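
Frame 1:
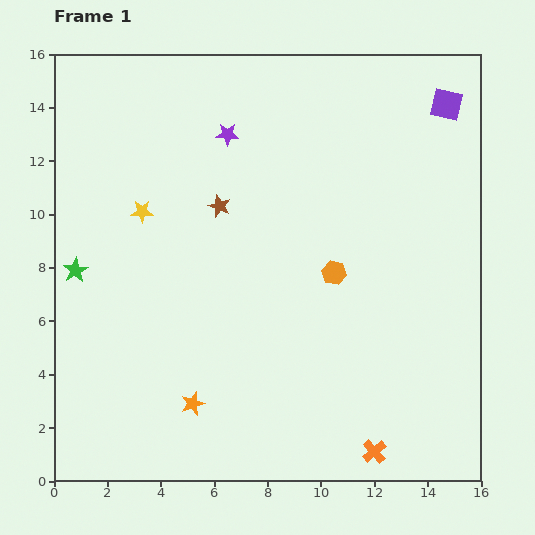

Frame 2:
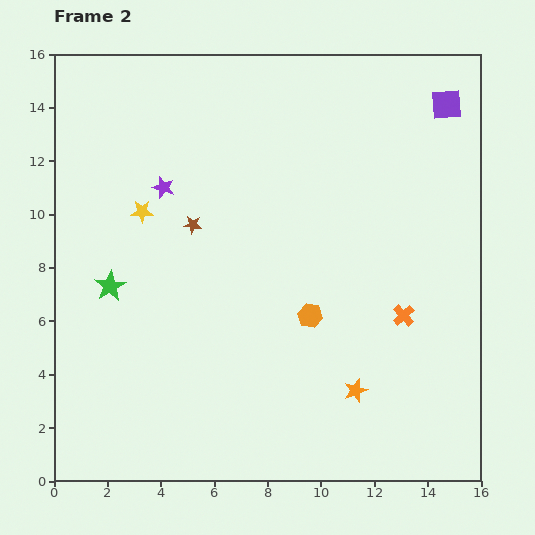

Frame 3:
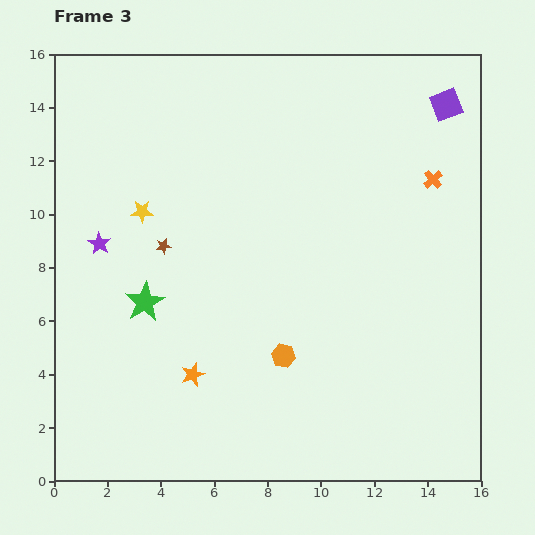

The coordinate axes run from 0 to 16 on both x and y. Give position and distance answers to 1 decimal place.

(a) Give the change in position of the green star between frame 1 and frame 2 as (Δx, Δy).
(1.3, -0.6)

The green star was at (0.8, 7.9) in frame 1 and (2.1, 7.3) in frame 2.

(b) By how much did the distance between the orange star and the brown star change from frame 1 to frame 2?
+1.2

Distance in frame 1: 7.5. Distance in frame 2: 8.7.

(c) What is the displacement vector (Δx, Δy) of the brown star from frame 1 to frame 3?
(-2.1, -1.5)

The brown star was at (6.2, 10.3) in frame 1 and (4.1, 8.8) in frame 3.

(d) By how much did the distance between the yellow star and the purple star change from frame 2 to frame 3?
+0.8

Distance in frame 2: 1.2. Distance in frame 3: 2.0.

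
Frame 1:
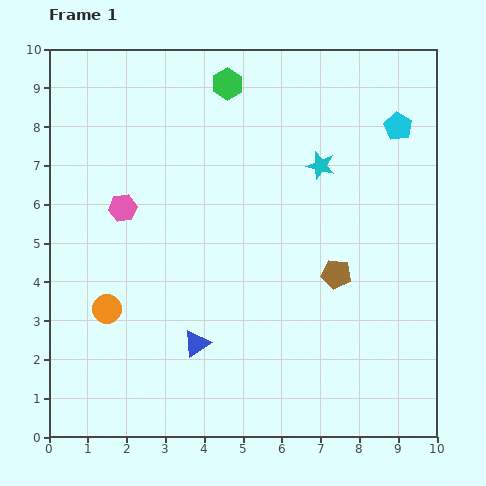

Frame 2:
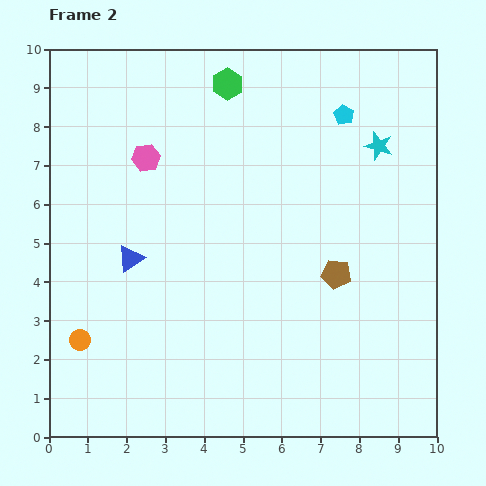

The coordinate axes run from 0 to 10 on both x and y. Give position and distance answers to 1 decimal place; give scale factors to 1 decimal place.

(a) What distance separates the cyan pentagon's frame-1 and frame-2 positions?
1.4

The cyan pentagon moved from (9.0, 8.0) to (7.6, 8.3), a distance of √(1.4² + 0.3²) ≈ 1.4.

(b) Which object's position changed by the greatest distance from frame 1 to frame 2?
the blue triangle

(moved 2.8; next 1.6)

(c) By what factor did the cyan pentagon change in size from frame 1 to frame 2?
0.7×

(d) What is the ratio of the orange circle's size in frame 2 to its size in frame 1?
0.7×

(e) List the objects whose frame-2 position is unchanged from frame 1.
the brown pentagon, the green hexagon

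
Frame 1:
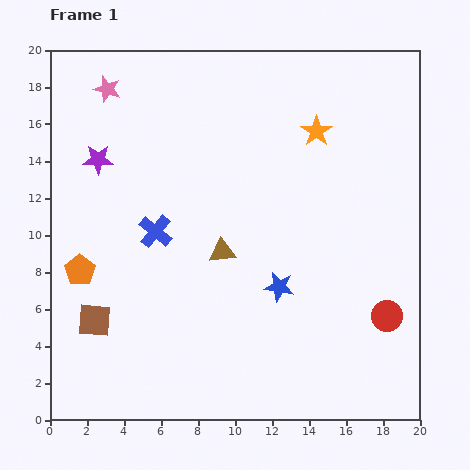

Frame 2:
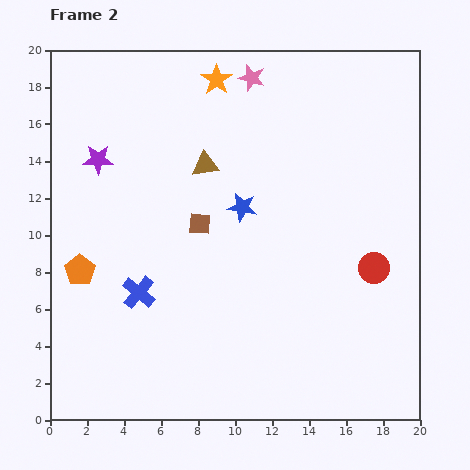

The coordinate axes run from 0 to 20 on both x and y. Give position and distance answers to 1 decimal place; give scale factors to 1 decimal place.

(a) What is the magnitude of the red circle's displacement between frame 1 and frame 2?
2.7

The red circle moved from (18.2, 5.6) to (17.5, 8.2), a distance of √(0.7² + 2.6²) ≈ 2.7.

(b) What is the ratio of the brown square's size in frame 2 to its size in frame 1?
0.7×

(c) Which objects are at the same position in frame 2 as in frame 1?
the orange pentagon, the purple star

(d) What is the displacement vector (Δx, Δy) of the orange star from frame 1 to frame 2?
(-5.4, 2.8)

The orange star was at (14.4, 15.6) in frame 1 and (9.0, 18.4) in frame 2.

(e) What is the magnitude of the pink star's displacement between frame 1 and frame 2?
7.8

The pink star moved from (3.1, 17.9) to (10.9, 18.5), a distance of √(7.8² + 0.6²) ≈ 7.8.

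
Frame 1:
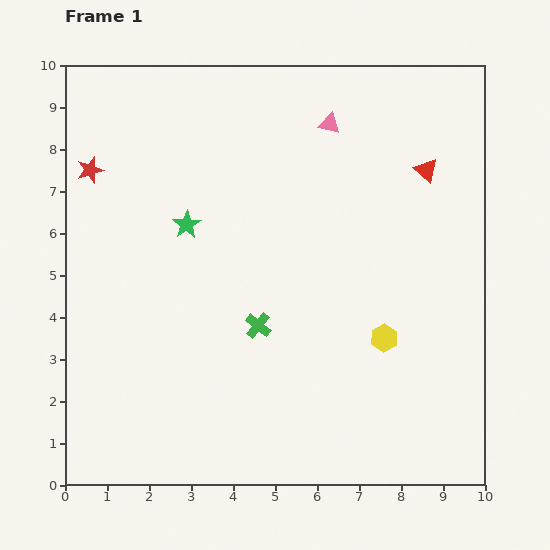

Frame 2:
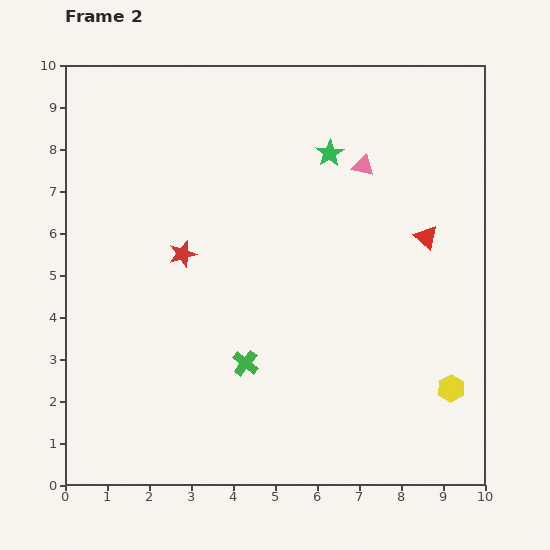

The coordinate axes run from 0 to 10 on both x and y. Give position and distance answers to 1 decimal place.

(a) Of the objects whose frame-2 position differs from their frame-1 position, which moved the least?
the green cross

(moved 0.9)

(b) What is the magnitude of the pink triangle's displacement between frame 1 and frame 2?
1.3

The pink triangle moved from (6.3, 8.6) to (7.1, 7.6), a distance of √(0.8² + 1.0²) ≈ 1.3.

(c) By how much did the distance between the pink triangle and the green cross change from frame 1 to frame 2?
+0.4

Distance in frame 1: 5.1. Distance in frame 2: 5.5.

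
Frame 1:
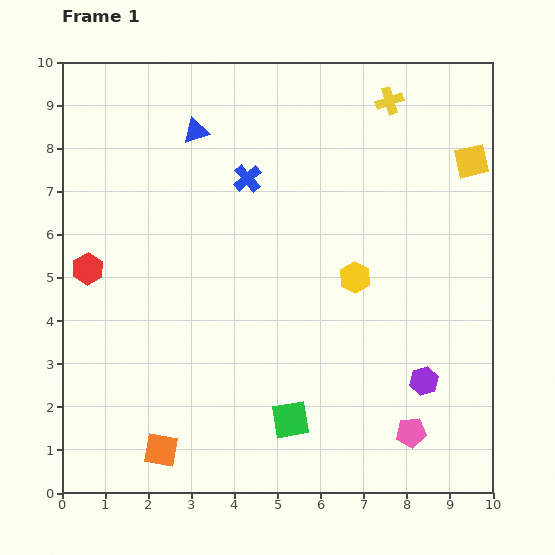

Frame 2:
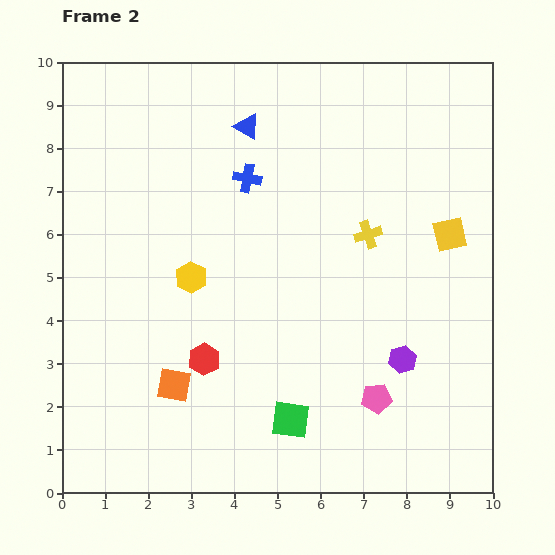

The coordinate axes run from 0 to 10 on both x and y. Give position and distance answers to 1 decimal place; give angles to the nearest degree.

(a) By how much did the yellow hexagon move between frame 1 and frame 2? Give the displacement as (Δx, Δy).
(-3.8, 0.0)

The yellow hexagon was at (6.8, 5.0) in frame 1 and (3.0, 5.0) in frame 2.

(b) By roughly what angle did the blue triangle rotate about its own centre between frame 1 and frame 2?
48° clockwise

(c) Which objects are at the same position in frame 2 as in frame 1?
the blue cross, the green square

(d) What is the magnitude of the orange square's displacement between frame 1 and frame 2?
1.5

The orange square moved from (2.3, 1.0) to (2.6, 2.5), a distance of √(0.3² + 1.5²) ≈ 1.5.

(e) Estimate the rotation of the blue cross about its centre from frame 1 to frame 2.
38° counter-clockwise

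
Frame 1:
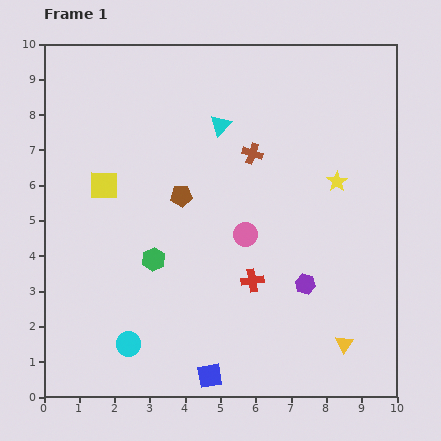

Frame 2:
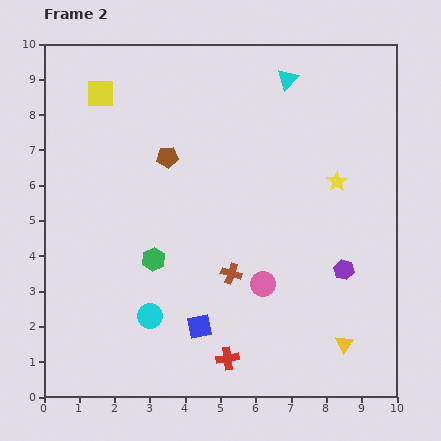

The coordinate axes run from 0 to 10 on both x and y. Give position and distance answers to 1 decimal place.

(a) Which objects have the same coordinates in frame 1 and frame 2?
the green hexagon, the yellow triangle, the yellow star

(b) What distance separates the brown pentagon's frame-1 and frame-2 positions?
1.2

The brown pentagon moved from (3.9, 5.7) to (3.5, 6.8), a distance of √(0.4² + 1.1²) ≈ 1.2.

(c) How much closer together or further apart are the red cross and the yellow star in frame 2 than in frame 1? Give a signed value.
+2.2

Distance in frame 1: 3.7. Distance in frame 2: 5.9.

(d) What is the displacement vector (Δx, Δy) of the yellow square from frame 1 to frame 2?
(-0.1, 2.6)

The yellow square was at (1.7, 6.0) in frame 1 and (1.6, 8.6) in frame 2.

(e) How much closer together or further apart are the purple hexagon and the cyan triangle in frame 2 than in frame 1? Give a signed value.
+0.5

Distance in frame 1: 5.1. Distance in frame 2: 5.6.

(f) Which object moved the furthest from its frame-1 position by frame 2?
the brown cross

(moved 3.5; next 2.6)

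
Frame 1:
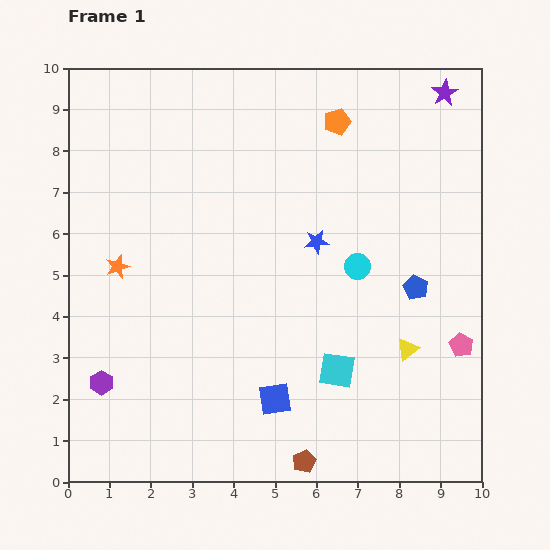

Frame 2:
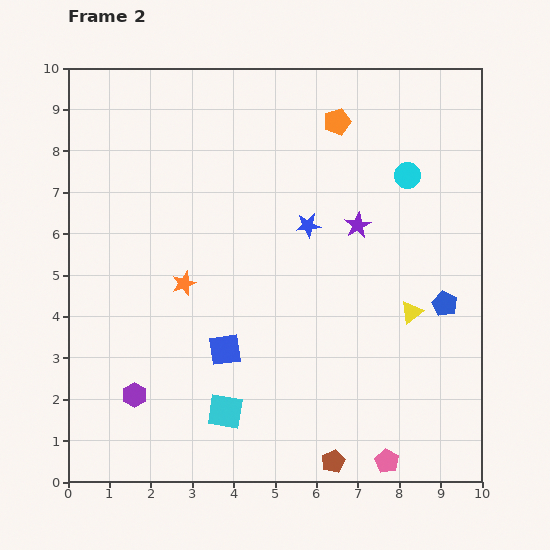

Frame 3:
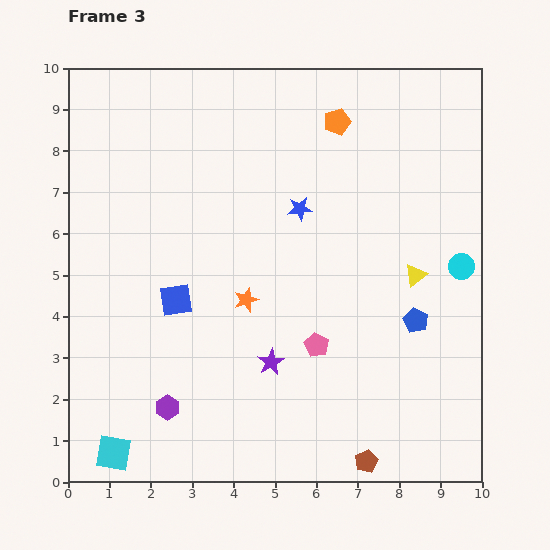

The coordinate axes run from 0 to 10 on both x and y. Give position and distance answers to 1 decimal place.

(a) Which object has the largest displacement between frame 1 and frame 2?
the purple star

(moved 3.8; next 3.3)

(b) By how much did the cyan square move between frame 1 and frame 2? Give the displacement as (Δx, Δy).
(-2.7, -1.0)

The cyan square was at (6.5, 2.7) in frame 1 and (3.8, 1.7) in frame 2.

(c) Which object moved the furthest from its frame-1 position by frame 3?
the purple star

(moved 7.7; next 5.8)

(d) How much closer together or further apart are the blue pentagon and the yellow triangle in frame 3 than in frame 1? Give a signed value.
-0.4

Distance in frame 1: 1.5. Distance in frame 3: 1.1.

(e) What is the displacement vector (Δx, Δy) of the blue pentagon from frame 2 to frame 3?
(-0.7, -0.4)

The blue pentagon was at (9.1, 4.3) in frame 2 and (8.4, 3.9) in frame 3.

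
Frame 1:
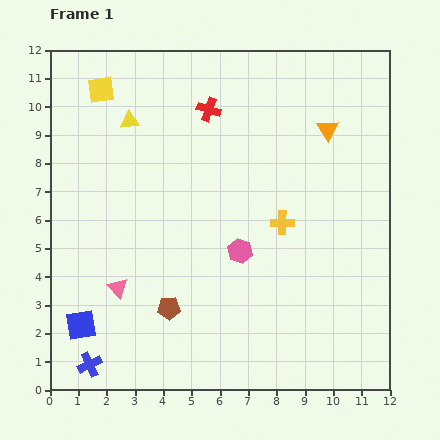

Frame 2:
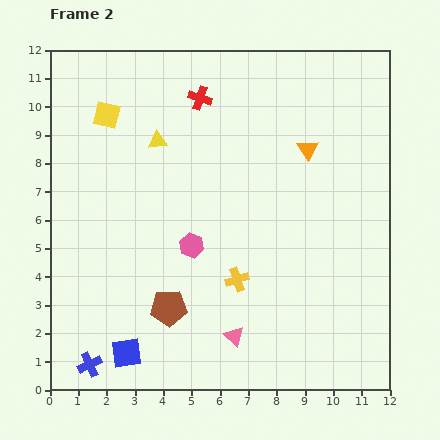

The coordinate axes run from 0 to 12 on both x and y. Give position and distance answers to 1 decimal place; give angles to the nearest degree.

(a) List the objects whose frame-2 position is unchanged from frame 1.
the brown pentagon, the blue cross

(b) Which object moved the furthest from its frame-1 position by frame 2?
the pink triangle

(moved 4.4; next 2.6)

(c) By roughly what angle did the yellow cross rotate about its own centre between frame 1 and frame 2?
18° counter-clockwise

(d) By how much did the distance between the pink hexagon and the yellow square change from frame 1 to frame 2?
-2.0

Distance in frame 1: 7.5. Distance in frame 2: 5.5.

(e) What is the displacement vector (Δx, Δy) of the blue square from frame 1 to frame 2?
(1.6, -1.0)

The blue square was at (1.1, 2.3) in frame 1 and (2.7, 1.3) in frame 2.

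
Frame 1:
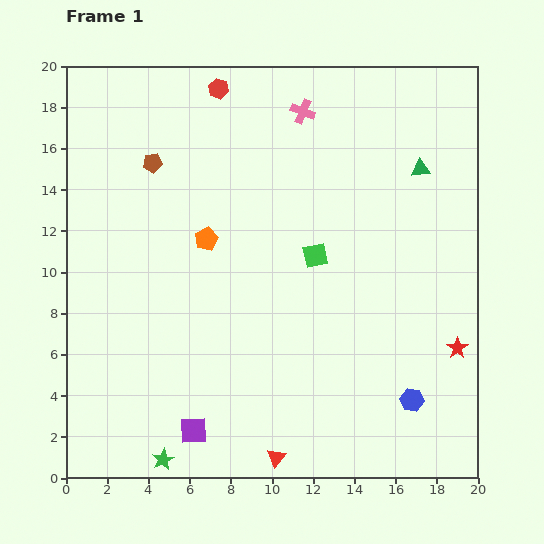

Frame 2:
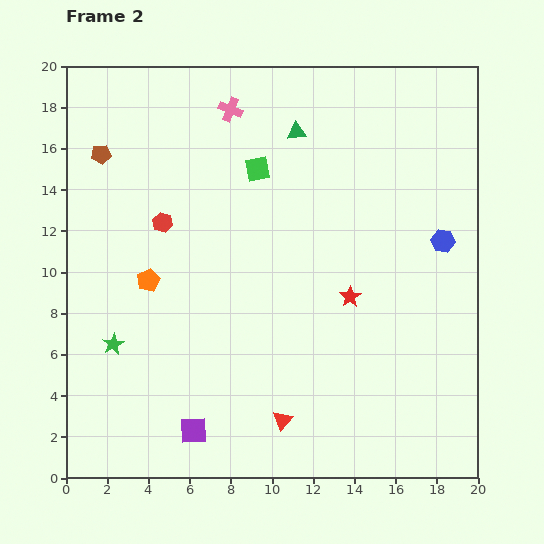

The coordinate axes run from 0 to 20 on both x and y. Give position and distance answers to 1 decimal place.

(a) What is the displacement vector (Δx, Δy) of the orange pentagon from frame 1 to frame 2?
(-2.8, -2.0)

The orange pentagon was at (6.8, 11.6) in frame 1 and (4.0, 9.6) in frame 2.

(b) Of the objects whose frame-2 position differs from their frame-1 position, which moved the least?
the red triangle

(moved 1.8)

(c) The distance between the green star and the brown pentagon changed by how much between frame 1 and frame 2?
-5.2

Distance in frame 1: 14.4. Distance in frame 2: 9.2.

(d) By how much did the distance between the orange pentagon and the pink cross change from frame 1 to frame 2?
+1.4

Distance in frame 1: 7.8. Distance in frame 2: 9.2.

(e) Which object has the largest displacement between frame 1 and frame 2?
the blue hexagon

(moved 7.8; next 7.0)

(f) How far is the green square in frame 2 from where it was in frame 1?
5.0

The green square moved from (12.1, 10.8) to (9.3, 15.0), a distance of √(2.8² + 4.2²) ≈ 5.0.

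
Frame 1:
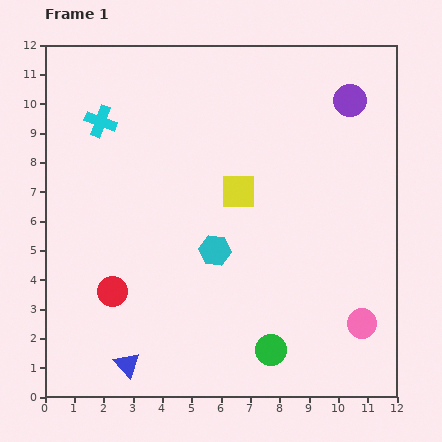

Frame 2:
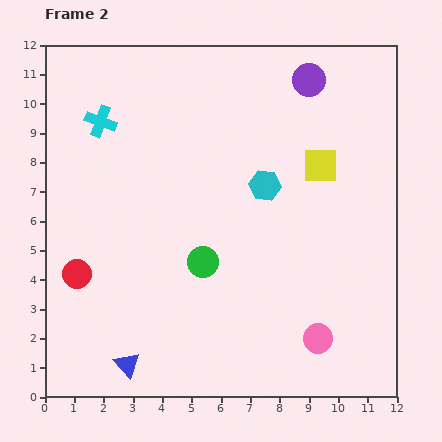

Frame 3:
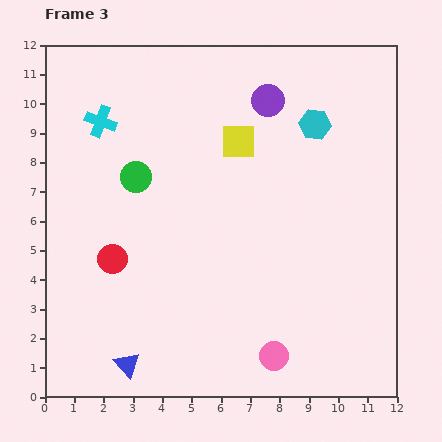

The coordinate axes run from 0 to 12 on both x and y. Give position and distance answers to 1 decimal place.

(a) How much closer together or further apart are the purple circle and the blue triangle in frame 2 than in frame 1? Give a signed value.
-0.3

Distance in frame 1: 11.8. Distance in frame 2: 11.5.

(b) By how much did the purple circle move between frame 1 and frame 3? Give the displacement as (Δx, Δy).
(-2.8, 0.0)

The purple circle was at (10.4, 10.1) in frame 1 and (7.6, 10.1) in frame 3.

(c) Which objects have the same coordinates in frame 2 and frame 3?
the cyan cross, the blue triangle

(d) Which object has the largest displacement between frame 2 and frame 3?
the green circle

(moved 3.7; next 2.9)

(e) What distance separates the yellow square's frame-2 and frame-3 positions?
2.9

The yellow square moved from (9.4, 7.9) to (6.6, 8.7), a distance of √(2.8² + 0.8²) ≈ 2.9.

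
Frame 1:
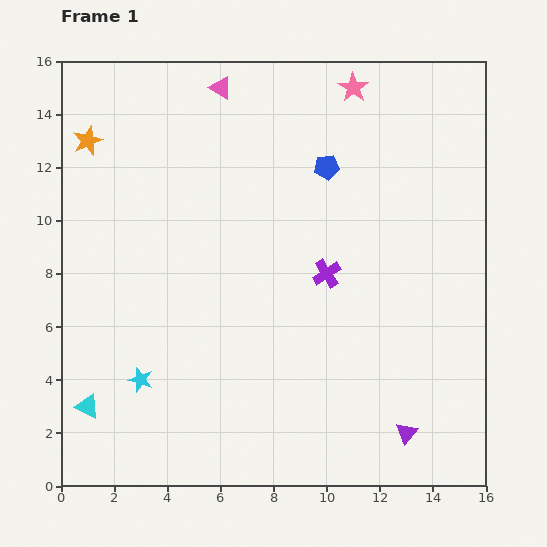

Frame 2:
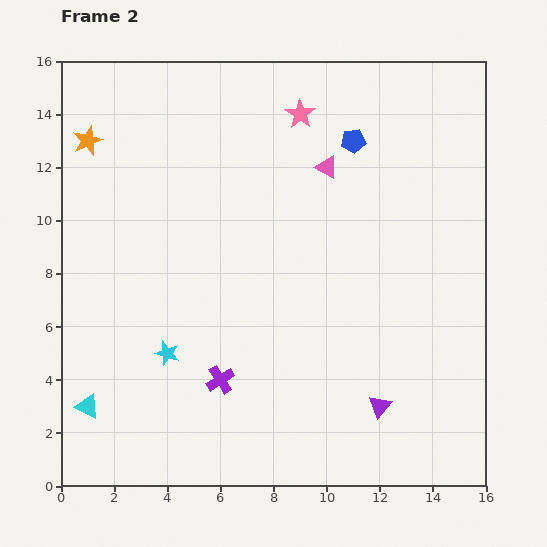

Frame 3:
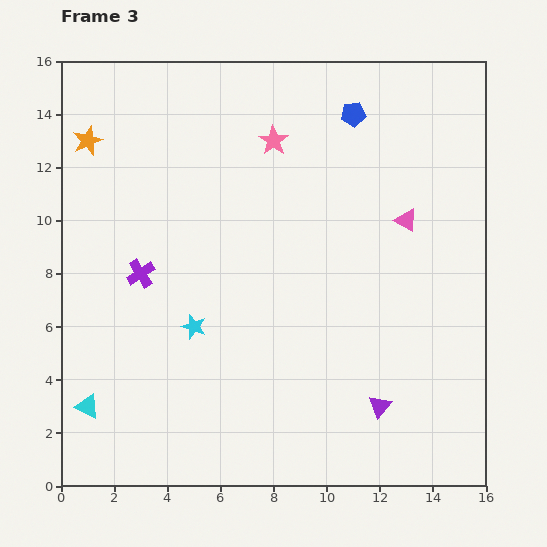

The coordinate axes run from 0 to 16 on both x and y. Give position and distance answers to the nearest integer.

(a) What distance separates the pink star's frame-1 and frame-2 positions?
2

The pink star moved from (11, 15) to (9, 14), a distance of √(2² + 1²) ≈ 2.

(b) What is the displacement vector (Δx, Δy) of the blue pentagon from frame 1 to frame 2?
(1, 1)

The blue pentagon was at (10, 12) in frame 1 and (11, 13) in frame 2.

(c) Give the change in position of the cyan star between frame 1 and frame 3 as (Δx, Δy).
(2, 2)

The cyan star was at (3, 4) in frame 1 and (5, 6) in frame 3.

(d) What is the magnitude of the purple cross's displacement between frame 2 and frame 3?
5

The purple cross moved from (6, 4) to (3, 8), a distance of √(3² + 4²) ≈ 5.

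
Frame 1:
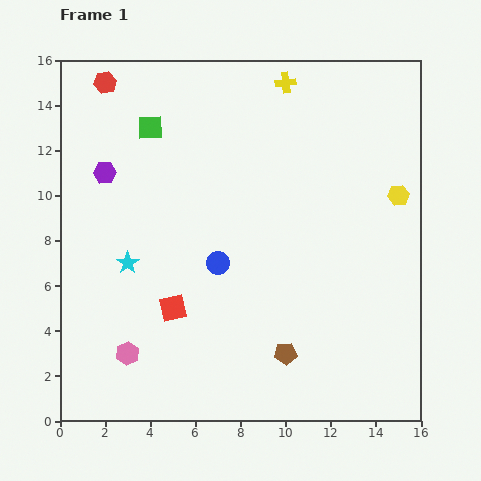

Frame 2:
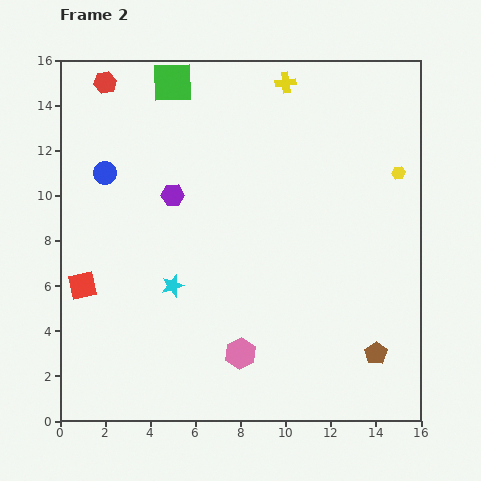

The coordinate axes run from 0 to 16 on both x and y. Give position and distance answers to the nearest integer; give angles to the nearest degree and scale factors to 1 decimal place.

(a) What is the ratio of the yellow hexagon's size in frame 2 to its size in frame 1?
0.7×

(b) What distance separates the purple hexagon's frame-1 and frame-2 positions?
3

The purple hexagon moved from (2, 11) to (5, 10), a distance of √(3² + 1²) ≈ 3.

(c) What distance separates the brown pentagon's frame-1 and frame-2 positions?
4

The brown pentagon moved from (10, 3) to (14, 3), a distance of √(4² + 0²) ≈ 4.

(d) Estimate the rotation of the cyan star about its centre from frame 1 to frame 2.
20° clockwise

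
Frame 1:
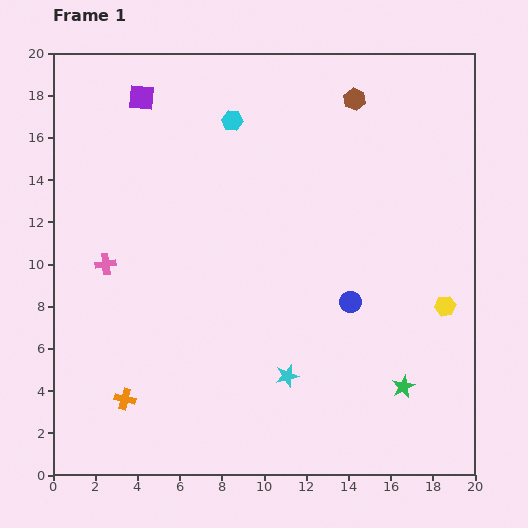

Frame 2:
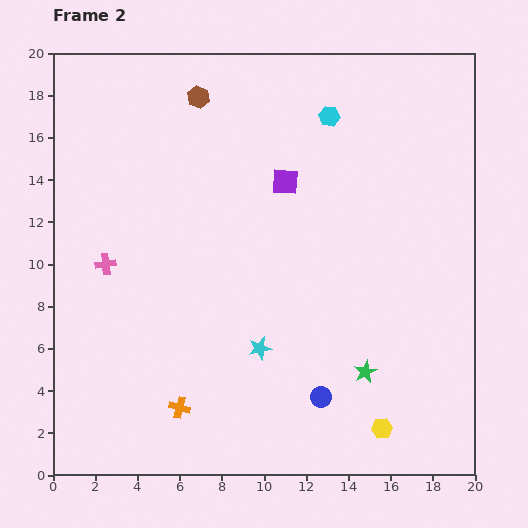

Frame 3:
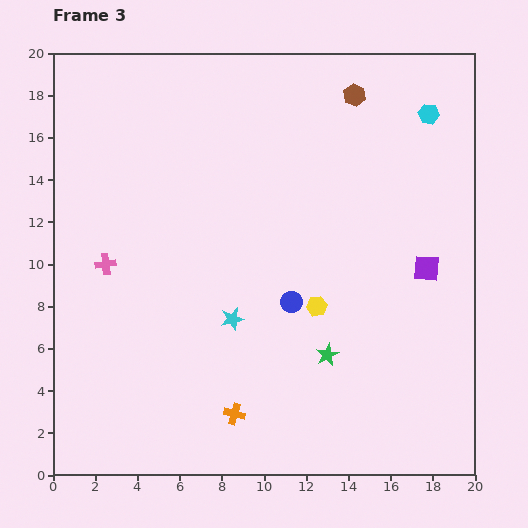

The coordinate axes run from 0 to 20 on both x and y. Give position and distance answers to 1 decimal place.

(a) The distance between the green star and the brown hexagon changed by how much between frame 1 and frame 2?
+1.4

Distance in frame 1: 13.8. Distance in frame 2: 15.2.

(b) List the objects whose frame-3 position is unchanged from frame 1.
the pink cross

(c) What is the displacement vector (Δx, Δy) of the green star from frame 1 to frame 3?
(-3.6, 1.5)

The green star was at (16.6, 4.2) in frame 1 and (13.0, 5.7) in frame 3.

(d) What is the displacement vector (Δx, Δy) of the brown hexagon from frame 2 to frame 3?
(7.4, 0.1)

The brown hexagon was at (6.9, 17.9) in frame 2 and (14.3, 18.0) in frame 3.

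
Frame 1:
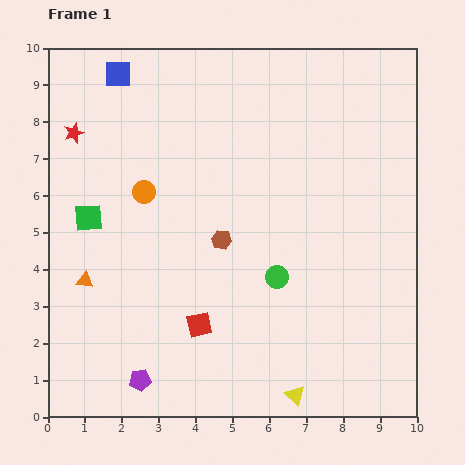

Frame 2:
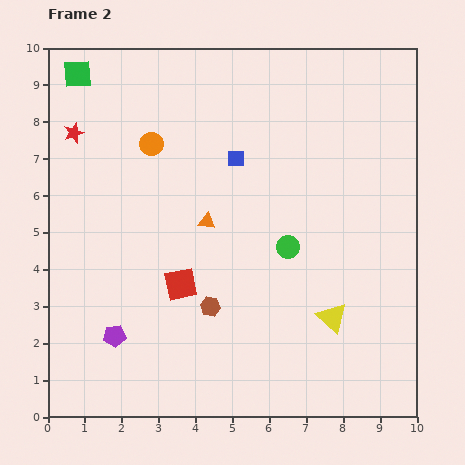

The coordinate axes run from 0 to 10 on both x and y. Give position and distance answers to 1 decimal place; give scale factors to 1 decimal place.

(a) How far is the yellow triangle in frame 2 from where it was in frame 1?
2.3

The yellow triangle moved from (6.7, 0.6) to (7.7, 2.7), a distance of √(1.0² + 2.1²) ≈ 2.3.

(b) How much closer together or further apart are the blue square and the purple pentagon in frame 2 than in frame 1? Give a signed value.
-2.5

Distance in frame 1: 8.3. Distance in frame 2: 5.8.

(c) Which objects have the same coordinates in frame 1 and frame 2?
the red star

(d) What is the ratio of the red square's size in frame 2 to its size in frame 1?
1.3×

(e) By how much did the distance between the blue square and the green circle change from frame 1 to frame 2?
-4.2

Distance in frame 1: 7.0. Distance in frame 2: 2.8.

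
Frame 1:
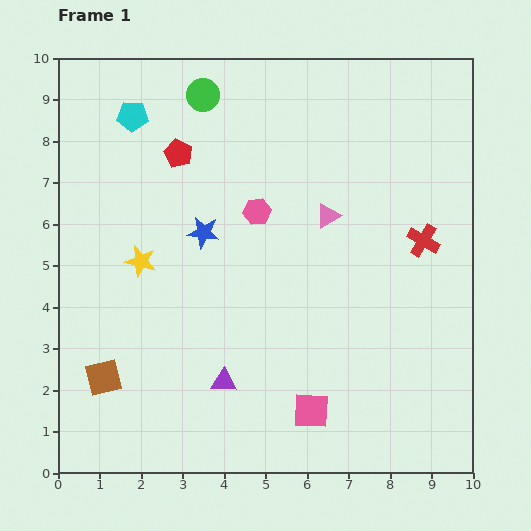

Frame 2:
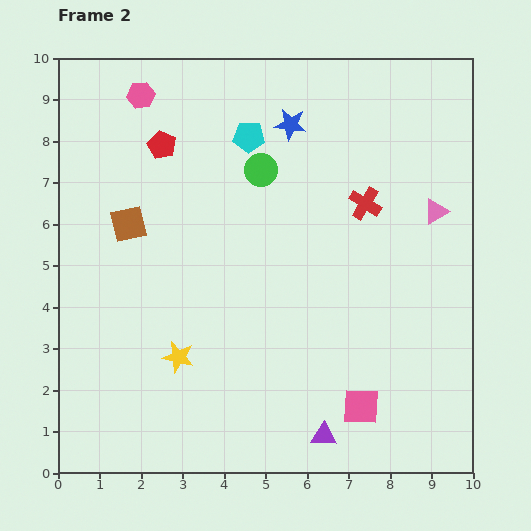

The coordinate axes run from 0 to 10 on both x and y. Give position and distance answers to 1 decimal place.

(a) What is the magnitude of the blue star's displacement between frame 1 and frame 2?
3.3

The blue star moved from (3.5, 5.8) to (5.6, 8.4), a distance of √(2.1² + 2.6²) ≈ 3.3.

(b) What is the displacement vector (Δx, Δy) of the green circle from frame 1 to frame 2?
(1.4, -1.8)

The green circle was at (3.5, 9.1) in frame 1 and (4.9, 7.3) in frame 2.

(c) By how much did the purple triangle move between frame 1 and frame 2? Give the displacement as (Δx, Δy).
(2.4, -1.3)

The purple triangle was at (4.0, 2.2) in frame 1 and (6.4, 0.9) in frame 2.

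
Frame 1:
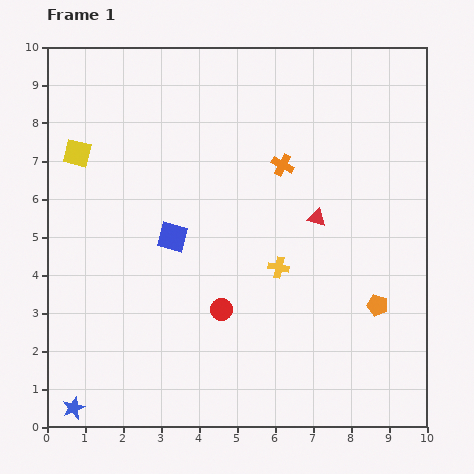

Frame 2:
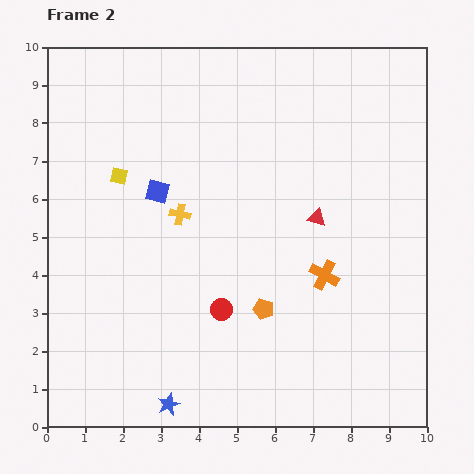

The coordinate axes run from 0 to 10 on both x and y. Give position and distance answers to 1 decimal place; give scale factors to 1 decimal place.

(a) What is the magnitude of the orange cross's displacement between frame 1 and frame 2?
3.1

The orange cross moved from (6.2, 6.9) to (7.3, 4.0), a distance of √(1.1² + 2.9²) ≈ 3.1.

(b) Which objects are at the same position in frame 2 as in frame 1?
the red triangle, the red circle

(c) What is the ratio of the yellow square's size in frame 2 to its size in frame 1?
0.6×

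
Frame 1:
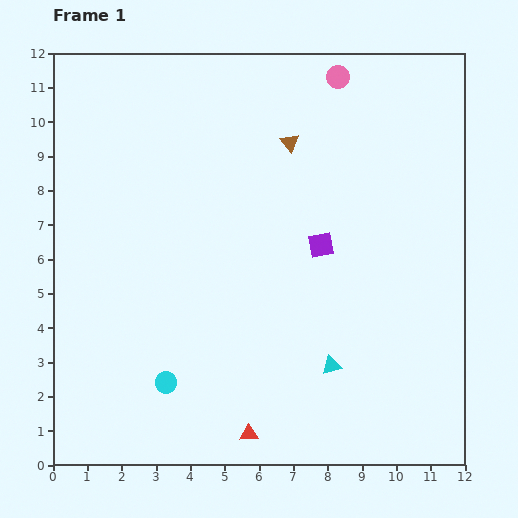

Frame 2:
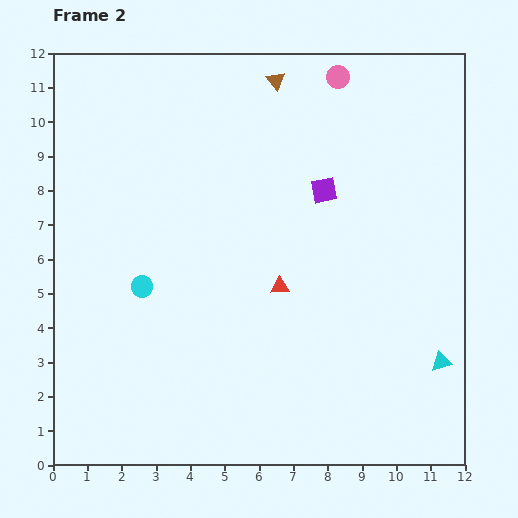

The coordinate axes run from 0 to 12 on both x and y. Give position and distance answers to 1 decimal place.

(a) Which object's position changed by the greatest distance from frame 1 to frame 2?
the red triangle

(moved 4.4; next 3.2)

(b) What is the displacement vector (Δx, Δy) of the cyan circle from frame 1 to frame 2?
(-0.7, 2.8)

The cyan circle was at (3.3, 2.4) in frame 1 and (2.6, 5.2) in frame 2.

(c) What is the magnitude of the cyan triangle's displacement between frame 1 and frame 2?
3.2

The cyan triangle moved from (8.1, 2.9) to (11.3, 3.0), a distance of √(3.2² + 0.1²) ≈ 3.2.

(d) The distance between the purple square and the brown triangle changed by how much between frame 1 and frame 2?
+0.4

Distance in frame 1: 3.1. Distance in frame 2: 3.5.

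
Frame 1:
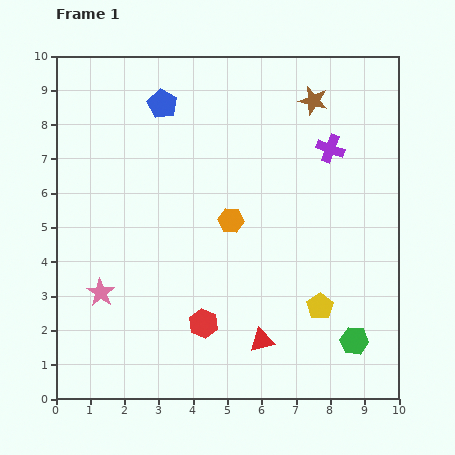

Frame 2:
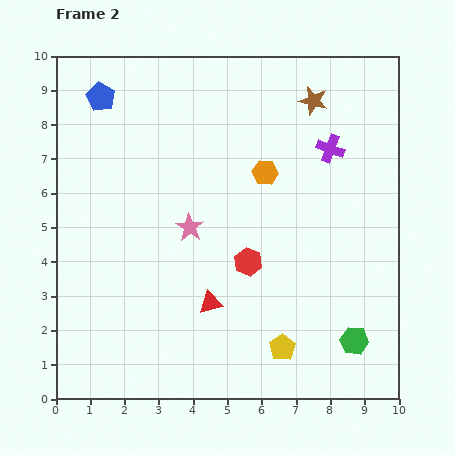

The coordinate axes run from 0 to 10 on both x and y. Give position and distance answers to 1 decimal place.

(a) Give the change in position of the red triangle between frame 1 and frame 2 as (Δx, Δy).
(-1.5, 1.1)

The red triangle was at (6.0, 1.7) in frame 1 and (4.5, 2.8) in frame 2.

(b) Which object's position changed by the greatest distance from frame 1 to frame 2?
the pink star

(moved 3.2; next 2.2)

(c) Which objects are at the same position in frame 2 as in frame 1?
the green hexagon, the brown star, the purple cross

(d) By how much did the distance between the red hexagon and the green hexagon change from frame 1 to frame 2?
-0.5

Distance in frame 1: 4.4. Distance in frame 2: 3.9.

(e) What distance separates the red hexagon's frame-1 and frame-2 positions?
2.2

The red hexagon moved from (4.3, 2.2) to (5.6, 4.0), a distance of √(1.3² + 1.8²) ≈ 2.2.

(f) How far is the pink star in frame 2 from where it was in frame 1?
3.2

The pink star moved from (1.3, 3.1) to (3.9, 5.0), a distance of √(2.6² + 1.9²) ≈ 3.2.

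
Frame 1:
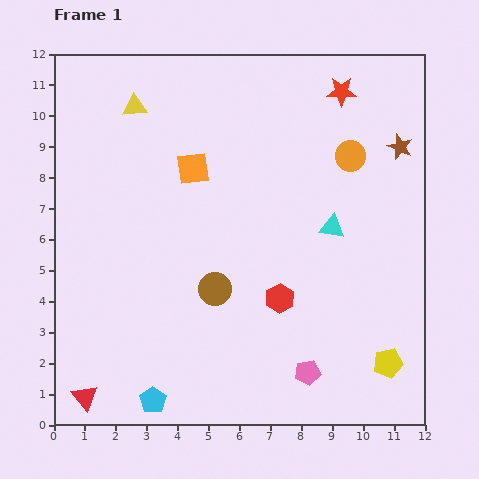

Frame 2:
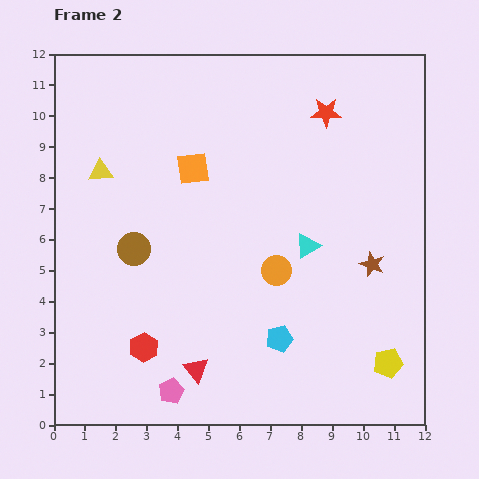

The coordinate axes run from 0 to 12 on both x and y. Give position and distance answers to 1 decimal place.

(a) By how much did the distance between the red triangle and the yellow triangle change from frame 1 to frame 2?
-2.4

Distance in frame 1: 9.5. Distance in frame 2: 7.1.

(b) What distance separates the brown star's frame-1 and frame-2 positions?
3.9

The brown star moved from (11.2, 9.0) to (10.3, 5.2), a distance of √(0.9² + 3.8²) ≈ 3.9.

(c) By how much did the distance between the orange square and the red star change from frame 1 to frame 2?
-0.7

Distance in frame 1: 5.4. Distance in frame 2: 4.7.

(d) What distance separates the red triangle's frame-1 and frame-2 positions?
3.7

The red triangle moved from (1.0, 0.9) to (4.6, 1.8), a distance of √(3.6² + 0.9²) ≈ 3.7.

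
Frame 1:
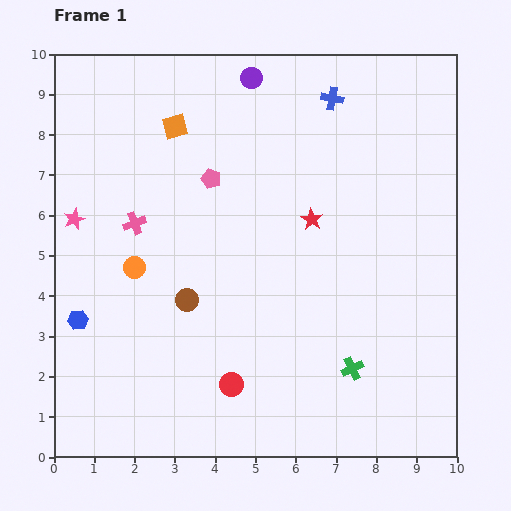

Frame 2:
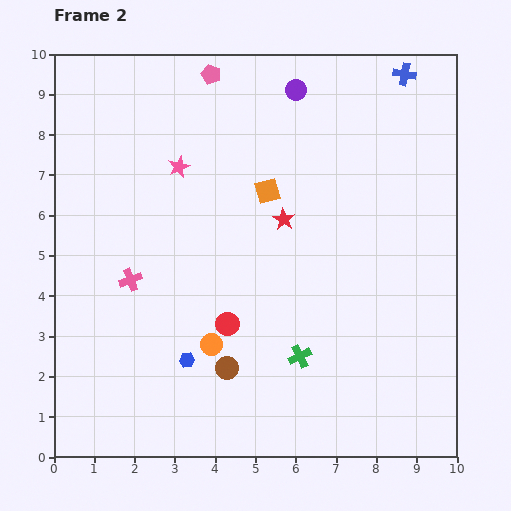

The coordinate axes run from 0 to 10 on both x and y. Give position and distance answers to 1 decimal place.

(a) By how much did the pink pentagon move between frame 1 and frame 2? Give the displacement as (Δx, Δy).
(0.0, 2.6)

The pink pentagon was at (3.9, 6.9) in frame 1 and (3.9, 9.5) in frame 2.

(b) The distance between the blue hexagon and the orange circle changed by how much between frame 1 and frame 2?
-1.2

Distance in frame 1: 1.9. Distance in frame 2: 0.7.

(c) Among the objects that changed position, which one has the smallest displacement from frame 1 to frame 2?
the red star

(moved 0.7)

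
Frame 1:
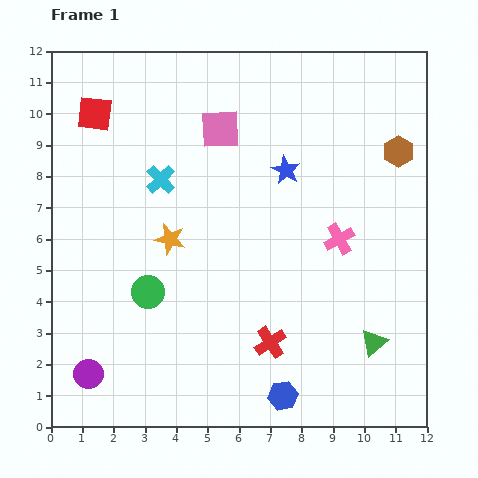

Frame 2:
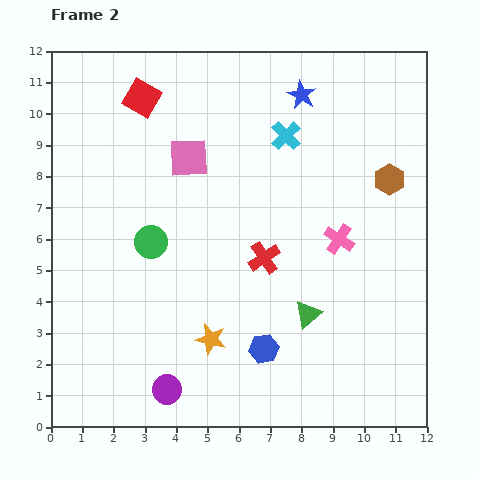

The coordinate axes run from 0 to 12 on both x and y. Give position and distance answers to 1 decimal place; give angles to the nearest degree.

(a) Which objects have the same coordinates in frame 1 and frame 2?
the pink cross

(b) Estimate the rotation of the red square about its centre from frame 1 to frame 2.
22° clockwise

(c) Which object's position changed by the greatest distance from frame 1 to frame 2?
the cyan cross

(moved 4.2; next 3.5)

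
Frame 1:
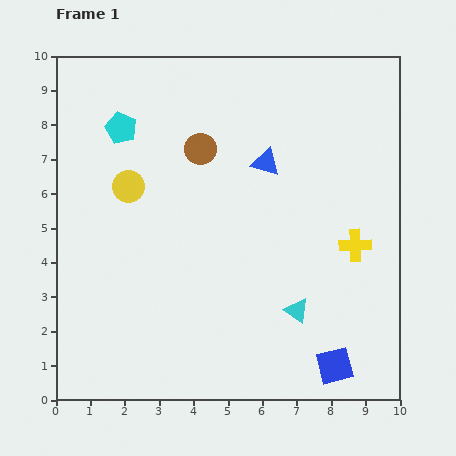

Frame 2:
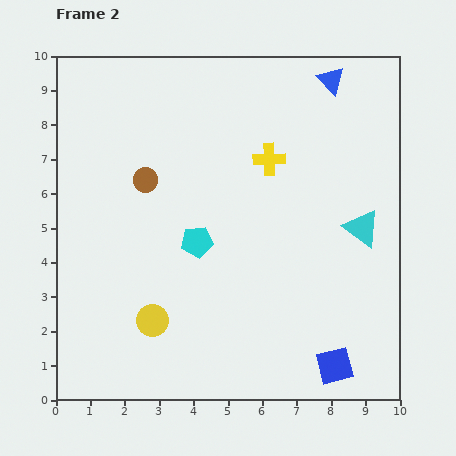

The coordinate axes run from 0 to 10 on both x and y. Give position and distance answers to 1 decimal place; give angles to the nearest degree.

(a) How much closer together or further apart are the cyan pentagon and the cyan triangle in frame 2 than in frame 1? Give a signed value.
-2.6

Distance in frame 1: 7.4. Distance in frame 2: 4.8.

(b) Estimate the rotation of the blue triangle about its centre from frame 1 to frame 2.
28° clockwise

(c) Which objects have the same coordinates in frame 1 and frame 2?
the blue square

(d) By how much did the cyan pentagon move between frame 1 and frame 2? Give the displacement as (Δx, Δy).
(2.2, -3.3)

The cyan pentagon was at (1.9, 7.9) in frame 1 and (4.1, 4.6) in frame 2.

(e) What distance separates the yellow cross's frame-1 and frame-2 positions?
3.5

The yellow cross moved from (8.7, 4.5) to (6.2, 7.0), a distance of √(2.5² + 2.5²) ≈ 3.5.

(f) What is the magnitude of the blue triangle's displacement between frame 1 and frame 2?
3.1

The blue triangle moved from (6.1, 6.9) to (8.0, 9.3), a distance of √(1.9² + 2.4²) ≈ 3.1.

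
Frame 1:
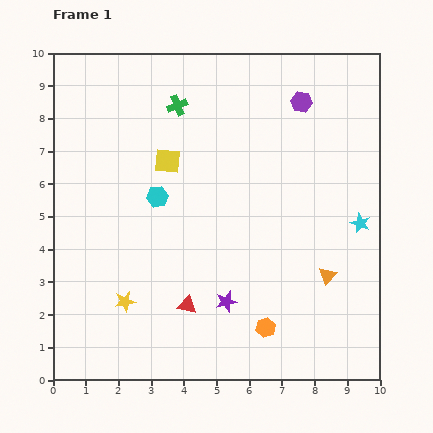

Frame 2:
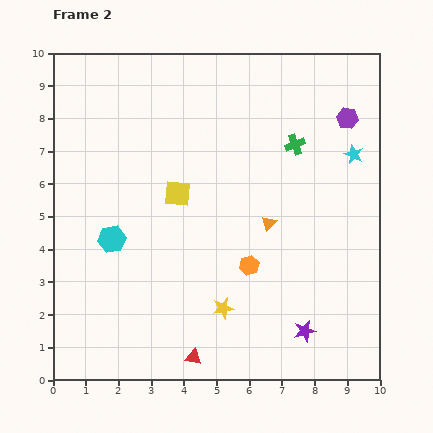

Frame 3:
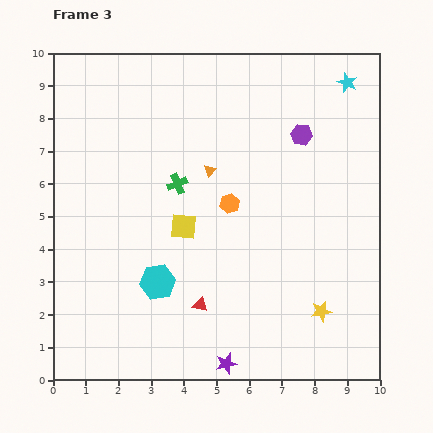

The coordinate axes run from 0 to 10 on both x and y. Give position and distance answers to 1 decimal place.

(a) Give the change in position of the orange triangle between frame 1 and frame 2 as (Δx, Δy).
(-1.8, 1.6)

The orange triangle was at (8.4, 3.2) in frame 1 and (6.6, 4.8) in frame 2.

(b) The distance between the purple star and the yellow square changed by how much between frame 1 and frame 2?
+1.0

Distance in frame 1: 4.7. Distance in frame 2: 5.7.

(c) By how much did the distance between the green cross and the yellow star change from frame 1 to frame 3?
-0.3

Distance in frame 1: 6.2. Distance in frame 3: 5.9.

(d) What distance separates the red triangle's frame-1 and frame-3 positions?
0.4

The red triangle moved from (4.1, 2.3) to (4.5, 2.3), a distance of √(0.4² + 0.0²) ≈ 0.4.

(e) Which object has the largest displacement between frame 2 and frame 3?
the green cross

(moved 3.8; next 3.0)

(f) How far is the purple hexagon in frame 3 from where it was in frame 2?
1.5

The purple hexagon moved from (9.0, 8.0) to (7.6, 7.5), a distance of √(1.4² + 0.5²) ≈ 1.5.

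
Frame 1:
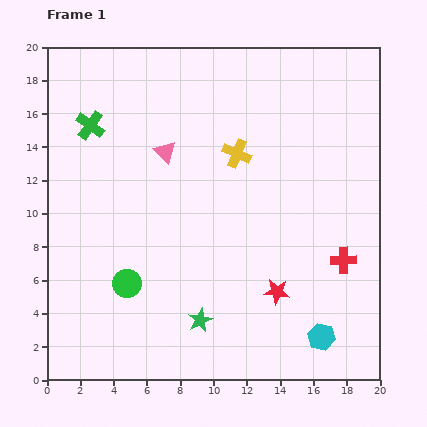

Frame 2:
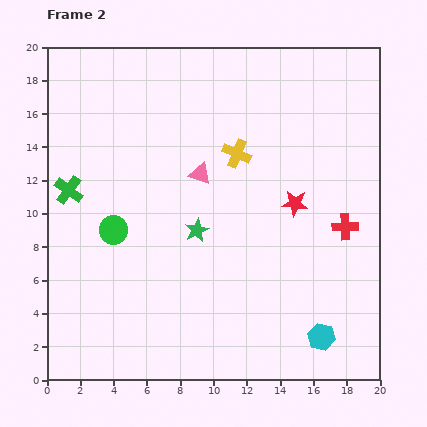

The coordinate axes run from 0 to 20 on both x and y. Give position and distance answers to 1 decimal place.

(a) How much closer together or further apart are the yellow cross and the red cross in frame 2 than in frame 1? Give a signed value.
-1.3

Distance in frame 1: 9.1. Distance in frame 2: 7.8.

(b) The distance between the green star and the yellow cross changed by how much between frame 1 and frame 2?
-5.0

Distance in frame 1: 10.2. Distance in frame 2: 5.2.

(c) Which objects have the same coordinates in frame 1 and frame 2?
the yellow cross, the cyan hexagon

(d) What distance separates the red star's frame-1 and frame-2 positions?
5.4

The red star moved from (13.8, 5.3) to (14.9, 10.6), a distance of √(1.1² + 5.3²) ≈ 5.4.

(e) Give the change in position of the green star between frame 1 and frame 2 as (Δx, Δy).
(-0.2, 5.4)

The green star was at (9.2, 3.6) in frame 1 and (9.0, 9.0) in frame 2.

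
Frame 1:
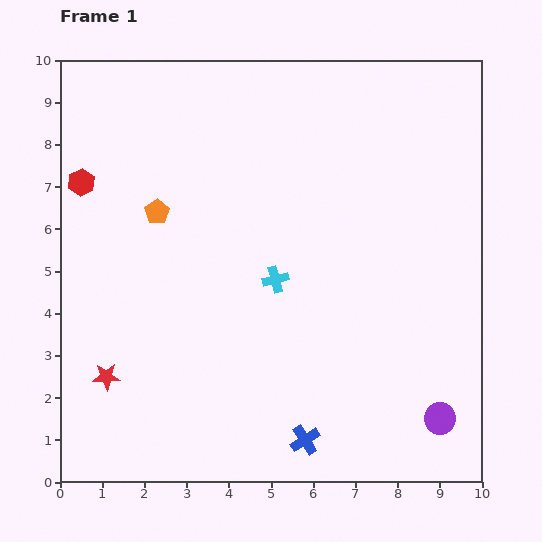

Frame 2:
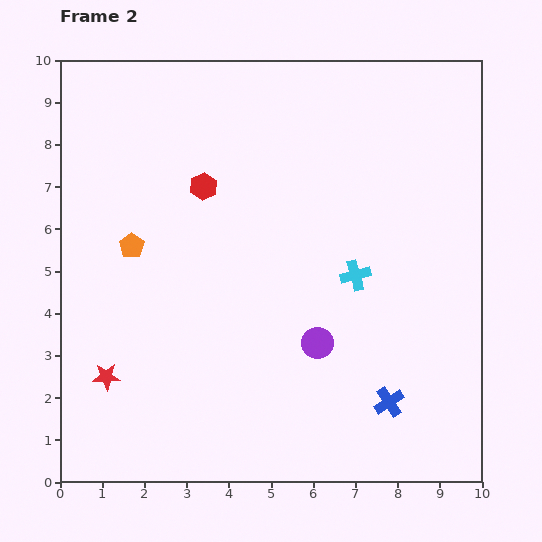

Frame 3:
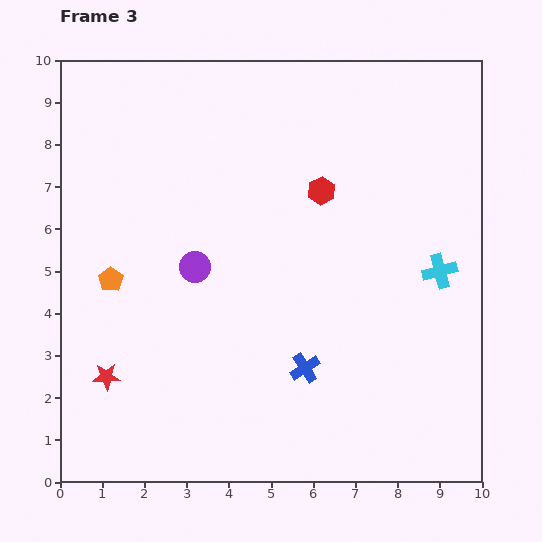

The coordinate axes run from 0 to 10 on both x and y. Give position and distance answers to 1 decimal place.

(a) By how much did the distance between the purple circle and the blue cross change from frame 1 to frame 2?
-1.0

Distance in frame 1: 3.2. Distance in frame 2: 2.2.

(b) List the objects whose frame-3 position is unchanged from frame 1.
the red star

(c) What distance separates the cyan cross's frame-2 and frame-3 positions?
2.0

The cyan cross moved from (7.0, 4.9) to (9.0, 5.0), a distance of √(2.0² + 0.1²) ≈ 2.0.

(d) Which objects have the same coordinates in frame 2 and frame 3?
the red star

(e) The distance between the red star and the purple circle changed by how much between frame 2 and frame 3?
-1.8

Distance in frame 2: 5.1. Distance in frame 3: 3.3.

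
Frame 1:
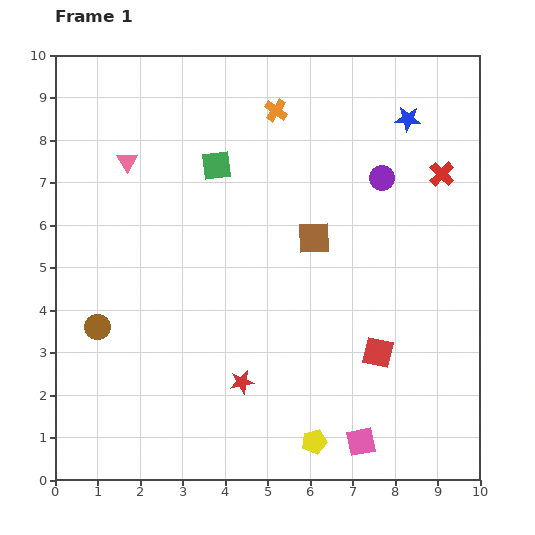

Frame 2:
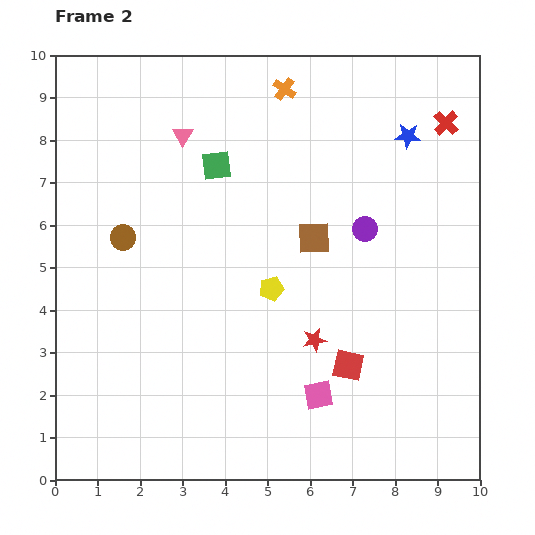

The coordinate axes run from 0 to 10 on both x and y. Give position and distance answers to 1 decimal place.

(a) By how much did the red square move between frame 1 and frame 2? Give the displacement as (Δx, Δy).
(-0.7, -0.3)

The red square was at (7.6, 3.0) in frame 1 and (6.9, 2.7) in frame 2.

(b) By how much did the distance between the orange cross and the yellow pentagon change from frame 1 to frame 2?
-3.2

Distance in frame 1: 7.9. Distance in frame 2: 4.7.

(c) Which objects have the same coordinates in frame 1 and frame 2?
the brown square, the green square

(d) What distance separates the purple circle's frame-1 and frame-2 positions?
1.3

The purple circle moved from (7.7, 7.1) to (7.3, 5.9), a distance of √(0.4² + 1.2²) ≈ 1.3.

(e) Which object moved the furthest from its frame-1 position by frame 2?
the yellow pentagon

(moved 3.7; next 2.2)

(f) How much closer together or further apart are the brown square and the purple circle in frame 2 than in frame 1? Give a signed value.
-0.9

Distance in frame 1: 2.1. Distance in frame 2: 1.2.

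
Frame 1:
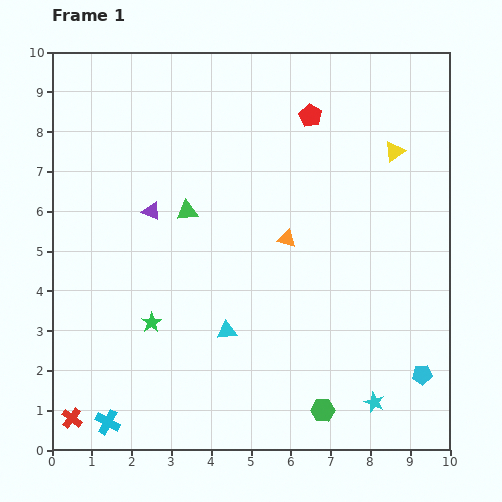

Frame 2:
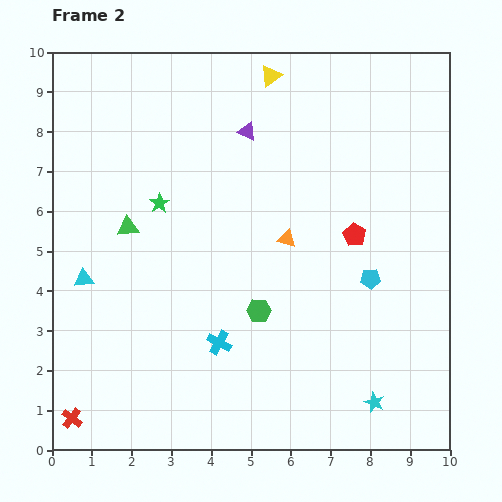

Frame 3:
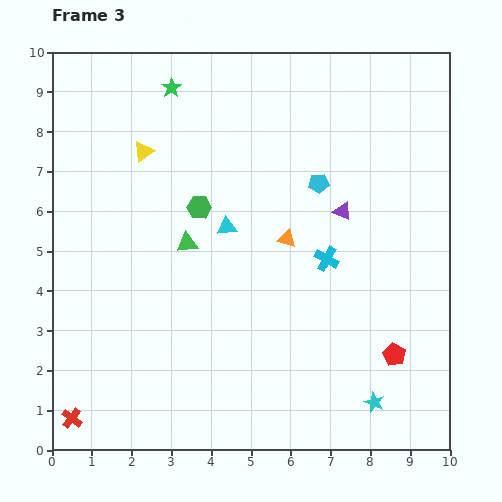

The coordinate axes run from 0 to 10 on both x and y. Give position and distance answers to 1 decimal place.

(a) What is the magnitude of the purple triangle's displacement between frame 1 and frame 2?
3.1

The purple triangle moved from (2.5, 6.0) to (4.9, 8.0), a distance of √(2.4² + 2.0²) ≈ 3.1.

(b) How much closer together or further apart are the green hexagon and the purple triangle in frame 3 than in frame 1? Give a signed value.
-3.0

Distance in frame 1: 6.6. Distance in frame 3: 3.6.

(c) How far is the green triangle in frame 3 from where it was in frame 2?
1.6

The green triangle moved from (1.9, 5.6) to (3.4, 5.2), a distance of √(1.5² + 0.4²) ≈ 1.6.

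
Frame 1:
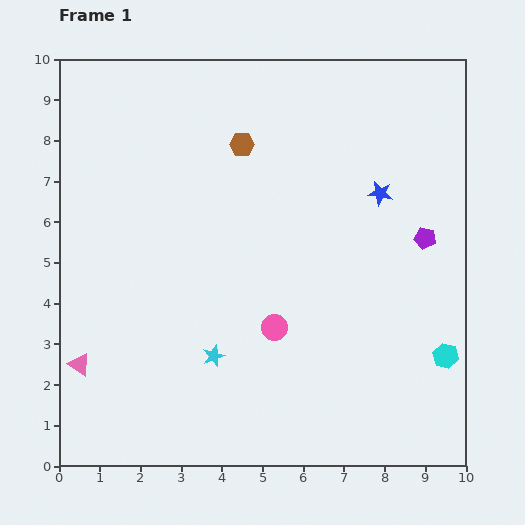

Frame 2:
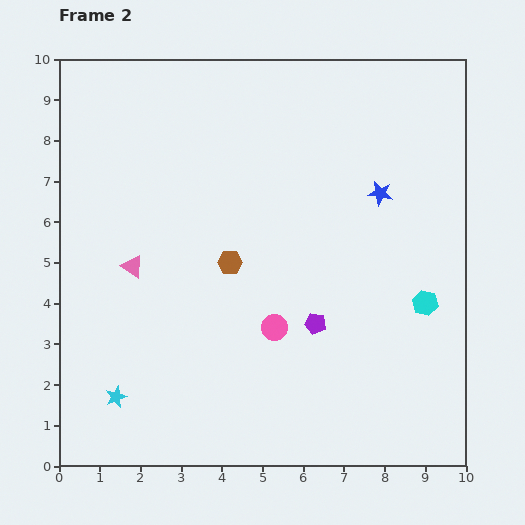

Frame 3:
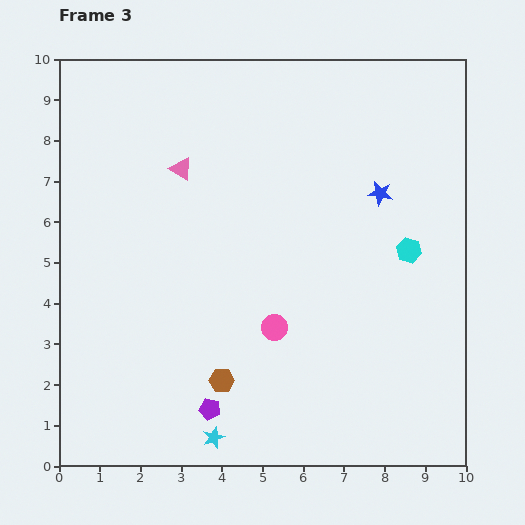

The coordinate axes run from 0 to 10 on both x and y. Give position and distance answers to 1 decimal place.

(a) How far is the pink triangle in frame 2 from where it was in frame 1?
2.7

The pink triangle moved from (0.5, 2.5) to (1.8, 4.9), a distance of √(1.3² + 2.4²) ≈ 2.7.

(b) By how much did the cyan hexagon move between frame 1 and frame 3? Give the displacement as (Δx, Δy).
(-0.9, 2.6)

The cyan hexagon was at (9.5, 2.7) in frame 1 and (8.6, 5.3) in frame 3.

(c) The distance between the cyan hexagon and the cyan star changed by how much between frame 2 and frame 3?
-1.3

Distance in frame 2: 7.9. Distance in frame 3: 6.6.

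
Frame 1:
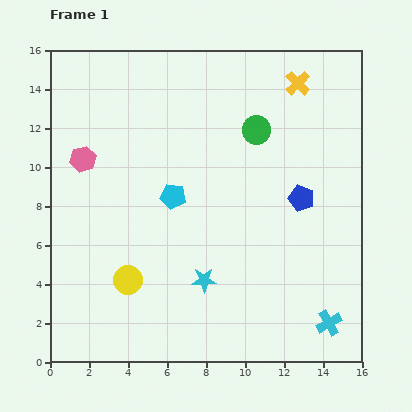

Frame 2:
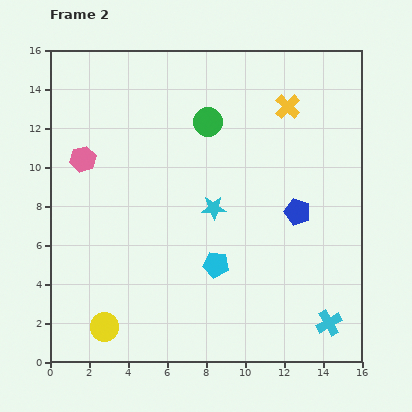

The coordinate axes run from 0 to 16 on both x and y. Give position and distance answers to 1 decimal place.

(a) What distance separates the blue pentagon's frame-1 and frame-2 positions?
0.7

The blue pentagon moved from (12.9, 8.4) to (12.7, 7.7), a distance of √(0.2² + 0.7²) ≈ 0.7.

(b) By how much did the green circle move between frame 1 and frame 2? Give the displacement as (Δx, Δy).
(-2.5, 0.4)

The green circle was at (10.6, 11.9) in frame 1 and (8.1, 12.3) in frame 2.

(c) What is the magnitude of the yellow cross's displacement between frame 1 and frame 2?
1.3

The yellow cross moved from (12.7, 14.3) to (12.2, 13.1), a distance of √(0.5² + 1.2²) ≈ 1.3.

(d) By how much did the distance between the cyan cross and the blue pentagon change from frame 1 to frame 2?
-0.7

Distance in frame 1: 6.6. Distance in frame 2: 5.9.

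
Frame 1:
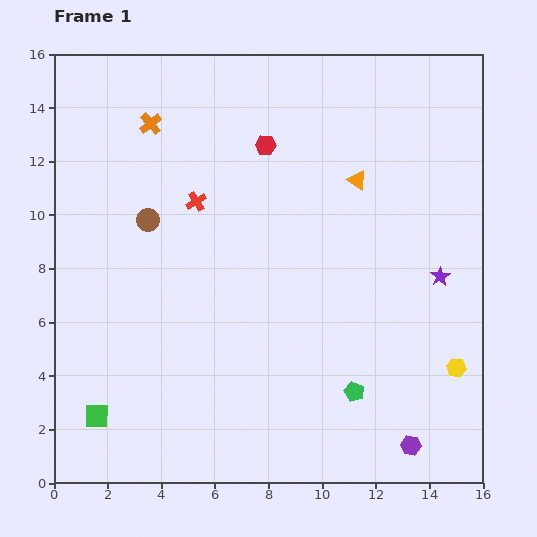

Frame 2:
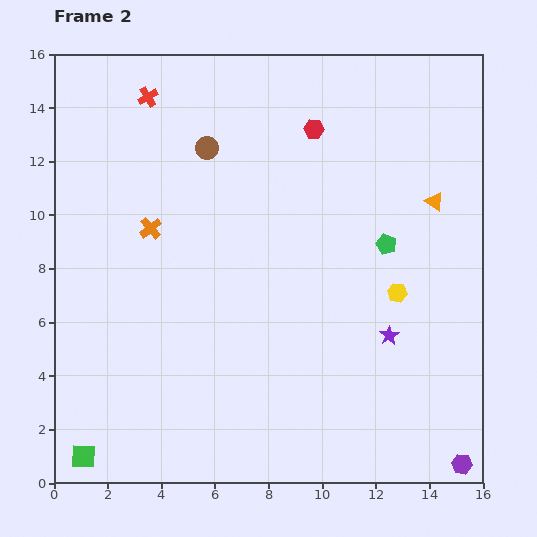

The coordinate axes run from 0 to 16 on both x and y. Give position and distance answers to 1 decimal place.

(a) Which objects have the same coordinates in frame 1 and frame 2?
none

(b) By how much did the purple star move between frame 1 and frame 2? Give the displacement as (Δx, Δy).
(-1.9, -2.2)

The purple star was at (14.4, 7.7) in frame 1 and (12.5, 5.5) in frame 2.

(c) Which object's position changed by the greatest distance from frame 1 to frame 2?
the green pentagon

(moved 5.6; next 4.3)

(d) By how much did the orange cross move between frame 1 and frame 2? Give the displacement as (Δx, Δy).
(0.0, -3.9)

The orange cross was at (3.6, 13.4) in frame 1 and (3.6, 9.5) in frame 2.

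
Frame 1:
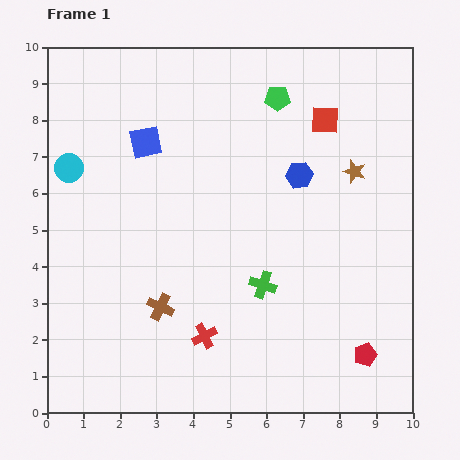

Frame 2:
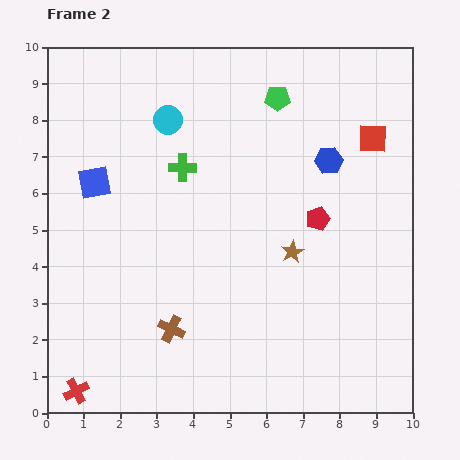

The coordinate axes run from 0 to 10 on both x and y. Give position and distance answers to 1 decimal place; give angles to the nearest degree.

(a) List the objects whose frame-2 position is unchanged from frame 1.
the green pentagon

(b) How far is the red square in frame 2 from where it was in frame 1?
1.4

The red square moved from (7.6, 8.0) to (8.9, 7.5), a distance of √(1.3² + 0.5²) ≈ 1.4.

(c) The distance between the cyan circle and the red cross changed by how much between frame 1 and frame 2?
+1.9

Distance in frame 1: 5.9. Distance in frame 2: 7.8.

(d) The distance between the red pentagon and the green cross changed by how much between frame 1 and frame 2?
+0.6

Distance in frame 1: 3.4. Distance in frame 2: 4.0.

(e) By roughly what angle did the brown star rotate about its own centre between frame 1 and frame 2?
25° clockwise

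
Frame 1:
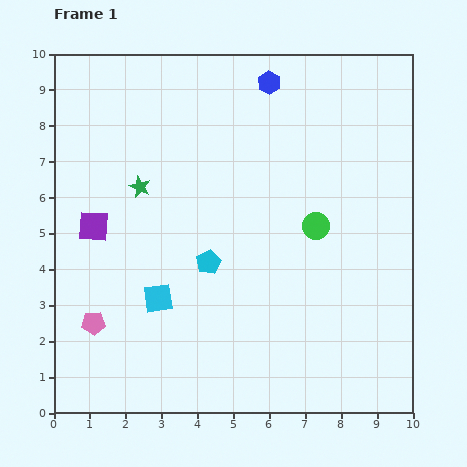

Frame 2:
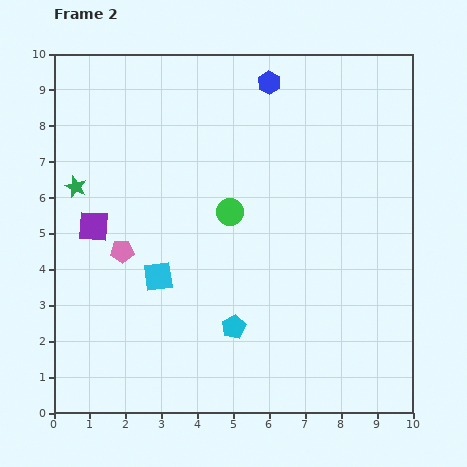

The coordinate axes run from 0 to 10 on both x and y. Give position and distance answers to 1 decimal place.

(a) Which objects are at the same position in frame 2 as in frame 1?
the blue hexagon, the purple square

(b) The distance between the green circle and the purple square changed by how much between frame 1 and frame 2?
-2.4

Distance in frame 1: 6.2. Distance in frame 2: 3.8.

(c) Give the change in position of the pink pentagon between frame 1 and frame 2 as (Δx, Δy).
(0.8, 2.0)

The pink pentagon was at (1.1, 2.5) in frame 1 and (1.9, 4.5) in frame 2.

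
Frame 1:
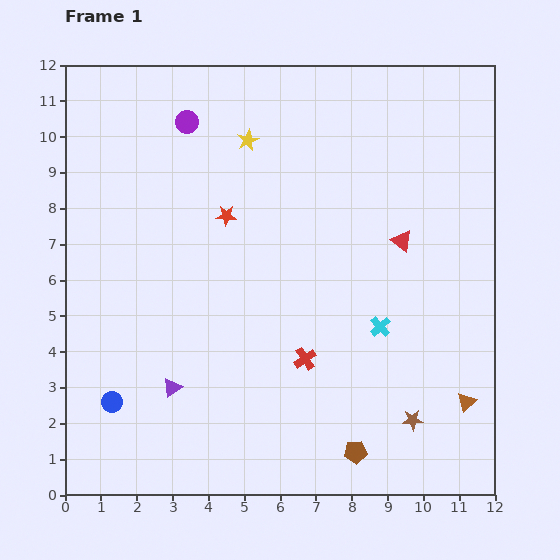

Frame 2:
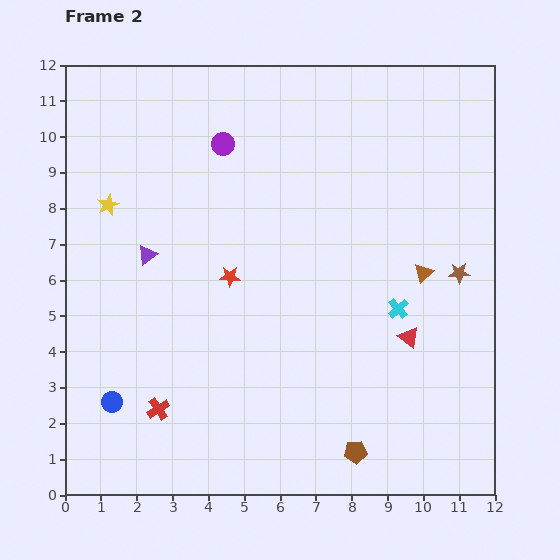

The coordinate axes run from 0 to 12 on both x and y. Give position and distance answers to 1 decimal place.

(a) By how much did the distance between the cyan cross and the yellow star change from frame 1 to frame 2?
+2.2

Distance in frame 1: 6.4. Distance in frame 2: 8.6.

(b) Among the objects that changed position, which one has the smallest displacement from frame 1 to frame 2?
the cyan cross

(moved 0.7)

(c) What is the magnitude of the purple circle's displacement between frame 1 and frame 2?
1.2

The purple circle moved from (3.4, 10.4) to (4.4, 9.8), a distance of √(1.0² + 0.6²) ≈ 1.2.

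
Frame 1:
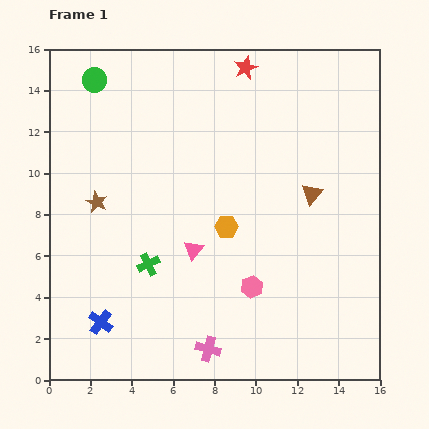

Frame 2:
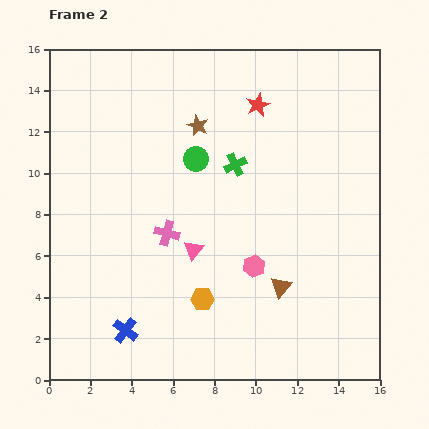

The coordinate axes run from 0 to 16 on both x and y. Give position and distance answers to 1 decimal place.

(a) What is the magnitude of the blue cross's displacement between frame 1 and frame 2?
1.3

The blue cross moved from (2.5, 2.8) to (3.7, 2.4), a distance of √(1.2² + 0.4²) ≈ 1.3.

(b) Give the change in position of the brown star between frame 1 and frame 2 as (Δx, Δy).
(4.9, 3.7)

The brown star was at (2.3, 8.6) in frame 1 and (7.2, 12.3) in frame 2.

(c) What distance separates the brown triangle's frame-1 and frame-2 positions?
4.7

The brown triangle moved from (12.7, 9.0) to (11.2, 4.5), a distance of √(1.5² + 4.5²) ≈ 4.7.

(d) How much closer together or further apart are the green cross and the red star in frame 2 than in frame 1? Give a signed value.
-7.5

Distance in frame 1: 10.6. Distance in frame 2: 3.1.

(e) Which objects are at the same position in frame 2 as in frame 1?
the pink triangle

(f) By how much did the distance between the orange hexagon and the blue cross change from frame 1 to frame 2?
-3.6

Distance in frame 1: 7.6. Distance in frame 2: 4.0.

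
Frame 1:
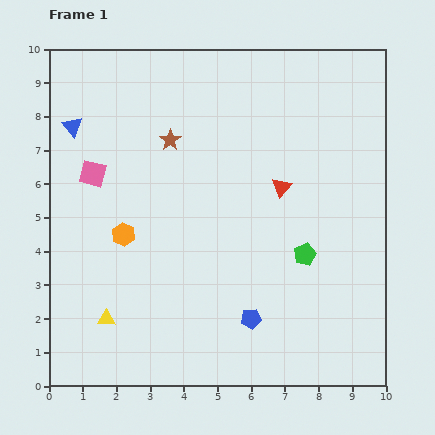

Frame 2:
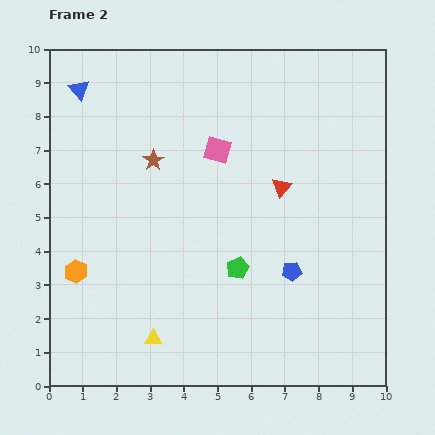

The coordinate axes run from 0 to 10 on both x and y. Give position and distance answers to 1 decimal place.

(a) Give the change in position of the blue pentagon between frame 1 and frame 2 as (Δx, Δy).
(1.2, 1.4)

The blue pentagon was at (6.0, 2.0) in frame 1 and (7.2, 3.4) in frame 2.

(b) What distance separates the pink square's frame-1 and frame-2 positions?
3.8

The pink square moved from (1.3, 6.3) to (5.0, 7.0), a distance of √(3.7² + 0.7²) ≈ 3.8.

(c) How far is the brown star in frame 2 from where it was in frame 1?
0.8

The brown star moved from (3.6, 7.3) to (3.1, 6.7), a distance of √(0.5² + 0.6²) ≈ 0.8.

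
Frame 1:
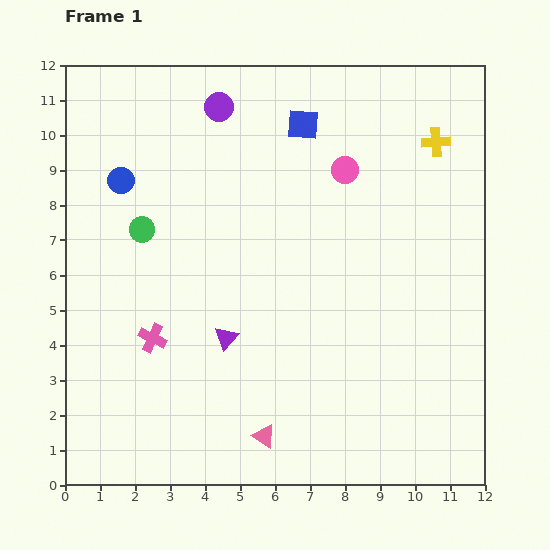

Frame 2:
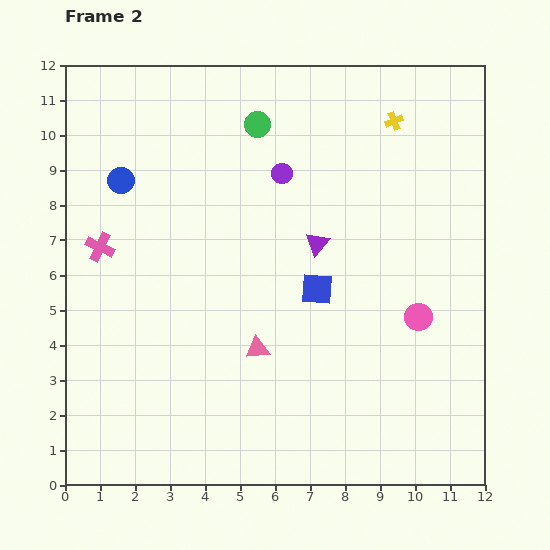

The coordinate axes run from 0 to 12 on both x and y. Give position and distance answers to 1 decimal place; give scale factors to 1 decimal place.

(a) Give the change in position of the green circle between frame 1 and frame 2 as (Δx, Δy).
(3.3, 3.0)

The green circle was at (2.2, 7.3) in frame 1 and (5.5, 10.3) in frame 2.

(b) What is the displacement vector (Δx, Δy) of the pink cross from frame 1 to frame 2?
(-1.5, 2.6)

The pink cross was at (2.5, 4.2) in frame 1 and (1.0, 6.8) in frame 2.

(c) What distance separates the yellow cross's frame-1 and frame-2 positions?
1.3

The yellow cross moved from (10.6, 9.8) to (9.4, 10.4), a distance of √(1.2² + 0.6²) ≈ 1.3.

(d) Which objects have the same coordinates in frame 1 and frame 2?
the blue circle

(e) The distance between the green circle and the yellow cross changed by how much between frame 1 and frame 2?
-4.9

Distance in frame 1: 8.8. Distance in frame 2: 3.9.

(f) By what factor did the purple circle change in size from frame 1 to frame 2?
0.7×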